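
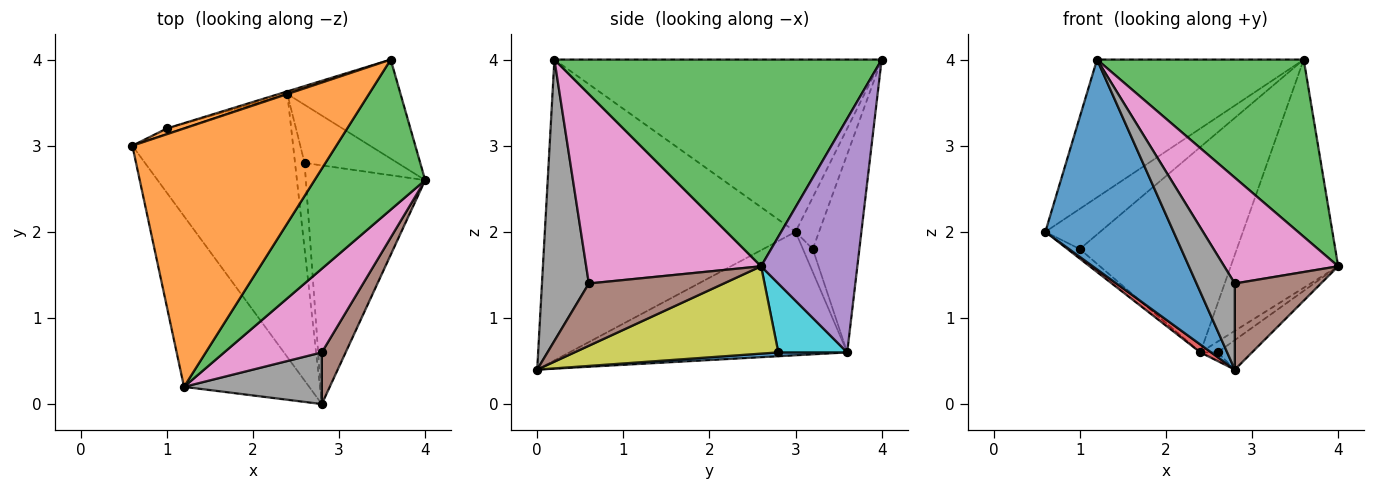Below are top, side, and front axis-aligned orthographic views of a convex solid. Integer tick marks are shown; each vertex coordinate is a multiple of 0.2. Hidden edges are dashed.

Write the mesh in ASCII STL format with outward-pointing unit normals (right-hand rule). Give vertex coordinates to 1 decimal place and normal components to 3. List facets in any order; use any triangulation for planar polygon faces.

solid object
 facet normal -0.835 -0.427 -0.347
  outer loop
   vertex 1.2 0.2 4.0
   vertex 0.6 3.0 2.0
   vertex 2.8 0.0 0.4
  endloop
 endfacet
 facet normal -0.597 0.377 0.708
  outer loop
   vertex 3.6 4.0 4.0
   vertex 0.6 3.0 2.0
   vertex 1.2 0.2 4.0
  endloop
 endfacet
 facet normal 0.770 -0.487 0.412
  outer loop
   vertex 3.6 4.0 4.0
   vertex 1.2 0.2 4.0
   vertex 4.0 2.6 1.6
  endloop
 endfacet
 facet normal -0.609 -0.024 -0.793
  outer loop
   vertex 2.4 3.6 0.6
   vertex 2.8 0.0 0.4
   vertex 0.6 3.0 2.0
  endloop
 endfacet
 facet normal 0.635 0.709 -0.308
  outer loop
   vertex 2.4 3.6 0.6
   vertex 3.6 4.0 4.0
   vertex 4.0 2.6 1.6
  endloop
 endfacet
 facet normal 0.802 -0.512 0.307
  outer loop
   vertex 2.8 0.6 1.4
   vertex 2.8 0.0 0.4
   vertex 4.0 2.6 1.6
  endloop
 endfacet
 facet normal 0.769 -0.501 0.396
  outer loop
   vertex 2.8 0.6 1.4
   vertex 4.0 2.6 1.6
   vertex 1.2 0.2 4.0
  endloop
 endfacet
 facet normal 0.724 -0.591 0.355
  outer loop
   vertex 2.8 0.6 1.4
   vertex 1.2 0.2 4.0
   vertex 2.8 0.0 0.4
  endloop
 endfacet
 facet normal 0.588 0.099 -0.803
  outer loop
   vertex 2.6 2.8 0.6
   vertex 4.0 2.6 1.6
   vertex 2.8 0.0 0.4
  endloop
 endfacet
 facet normal 0.589 0.147 -0.795
  outer loop
   vertex 2.6 2.8 0.6
   vertex 2.4 3.6 0.6
   vertex 4.0 2.6 1.6
  endloop
 endfacet
 facet normal 0.370 0.092 -0.925
  outer loop
   vertex 2.6 2.8 0.6
   vertex 2.8 0.0 0.4
   vertex 2.4 3.6 0.6
  endloop
 endfacet
 facet normal -0.391 0.911 0.130
  outer loop
   vertex 1.0 3.2 1.8
   vertex 0.6 3.0 2.0
   vertex 3.6 4.0 4.0
  endloop
 endfacet
 facet normal -0.566 0.707 -0.424
  outer loop
   vertex 1.0 3.2 1.8
   vertex 2.4 3.6 0.6
   vertex 0.6 3.0 2.0
  endloop
 endfacet
 facet normal -0.284 0.959 -0.012
  outer loop
   vertex 1.0 3.2 1.8
   vertex 3.6 4.0 4.0
   vertex 2.4 3.6 0.6
  endloop
 endfacet
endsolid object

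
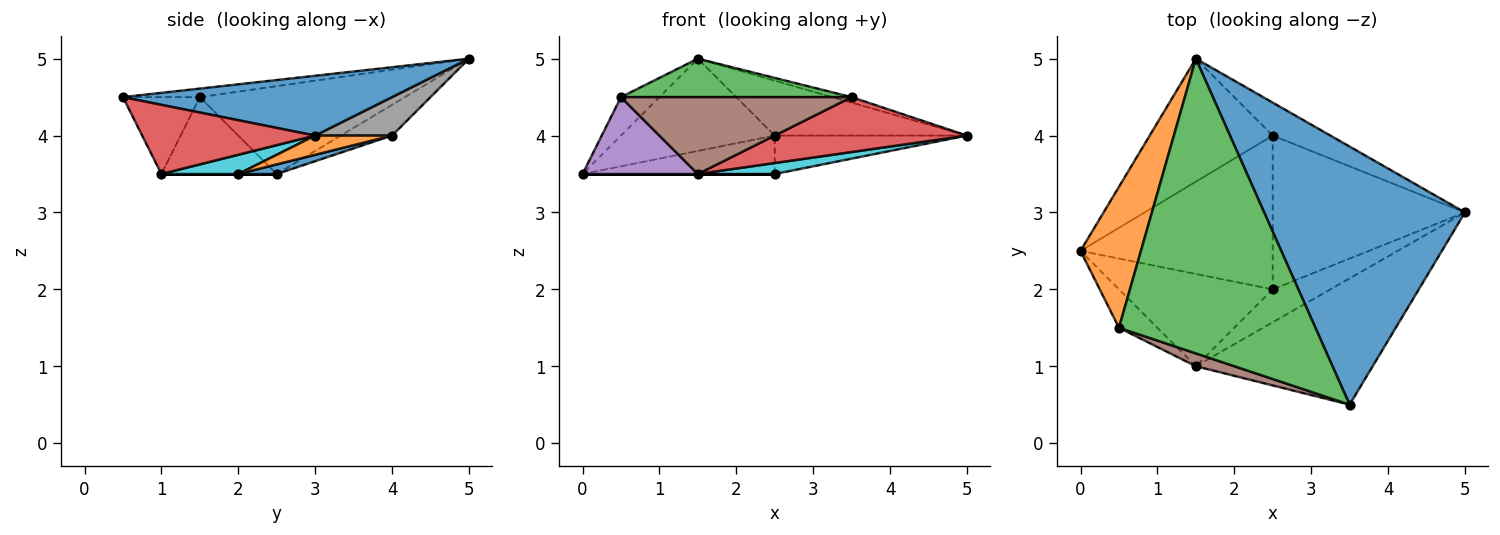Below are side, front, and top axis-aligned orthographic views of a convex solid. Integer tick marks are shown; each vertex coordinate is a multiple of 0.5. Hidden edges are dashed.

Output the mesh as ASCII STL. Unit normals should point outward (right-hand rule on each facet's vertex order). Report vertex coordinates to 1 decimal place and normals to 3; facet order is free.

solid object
 facet normal 0.285 0.020 0.958
  outer loop
   vertex 1.5 5.0 5.0
   vertex 3.5 0.5 4.5
   vertex 5.0 3.0 4.0
  endloop
 endfacet
 facet normal -0.814 0.153 0.560
  outer loop
   vertex 0.5 1.5 4.5
   vertex 1.5 5.0 5.0
   vertex 0.0 2.5 3.5
  endloop
 endfacet
 facet normal -0.043 -0.129 0.991
  outer loop
   vertex 0.5 1.5 4.5
   vertex 3.5 0.5 4.5
   vertex 1.5 5.0 5.0
  endloop
 endfacet
 facet normal 0.338 -0.375 -0.863
  outer loop
   vertex 1.5 1.0 3.5
   vertex 5.0 3.0 4.0
   vertex 3.5 0.5 4.5
  endloop
 endfacet
 facet normal -0.667 -0.667 -0.333
  outer loop
   vertex 1.5 1.0 3.5
   vertex 0.5 1.5 4.5
   vertex 0.0 2.5 3.5
  endloop
 endfacet
 facet normal -0.312 -0.937 0.156
  outer loop
   vertex 1.5 1.0 3.5
   vertex 3.5 0.5 4.5
   vertex 0.5 1.5 4.5
  endloop
 endfacet
 facet normal -0.196 0.588 -0.784
  outer loop
   vertex 2.5 4.0 4.0
   vertex 0.0 2.5 3.5
   vertex 1.5 5.0 5.0
  endloop
 endfacet
 facet normal 0.324 0.811 -0.487
  outer loop
   vertex 2.5 4.0 4.0
   vertex 1.5 5.0 5.0
   vertex 5.0 3.0 4.0
  endloop
 endfacet
 facet normal 0.000 0.000 -1.000
  outer loop
   vertex 2.5 2.0 3.5
   vertex 1.5 1.0 3.5
   vertex 0.0 2.5 3.5
  endloop
 endfacet
 facet normal 0.302 -0.302 -0.905
  outer loop
   vertex 2.5 2.0 3.5
   vertex 5.0 3.0 4.0
   vertex 1.5 1.0 3.5
  endloop
 endfacet
 facet normal 0.048 0.242 -0.969
  outer loop
   vertex 2.5 2.0 3.5
   vertex 0.0 2.5 3.5
   vertex 2.5 4.0 4.0
  endloop
 endfacet
 facet normal 0.097 0.241 -0.966
  outer loop
   vertex 2.5 2.0 3.5
   vertex 2.5 4.0 4.0
   vertex 5.0 3.0 4.0
  endloop
 endfacet
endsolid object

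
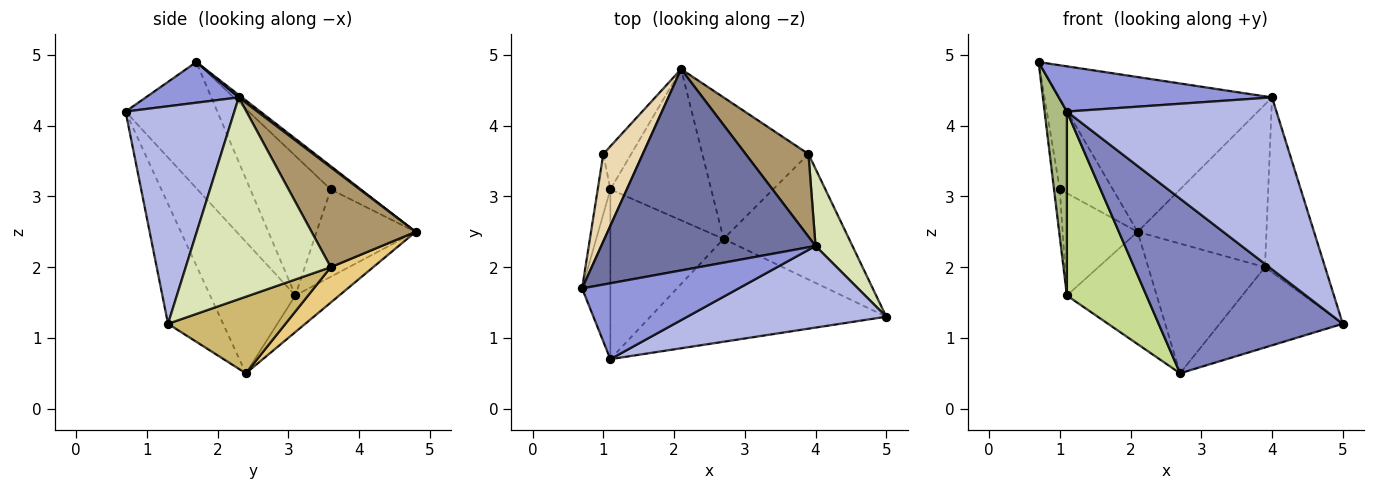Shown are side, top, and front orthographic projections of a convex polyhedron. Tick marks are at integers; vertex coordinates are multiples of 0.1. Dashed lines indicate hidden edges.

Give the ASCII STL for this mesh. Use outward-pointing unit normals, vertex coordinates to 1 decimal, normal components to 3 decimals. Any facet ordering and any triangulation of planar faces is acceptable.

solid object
 facet normal 0.009 0.610 0.793
  outer loop
   vertex 4.0 2.3 4.4
   vertex 2.1 4.8 2.5
   vertex 0.7 1.7 4.9
  endloop
 endfacet
 facet normal -0.250 -0.834 -0.491
  outer loop
   vertex 1.1 0.7 4.2
   vertex 2.7 2.4 0.5
   vertex 5.0 1.3 1.2
  endloop
 endfacet
 facet normal 0.218 -0.500 0.838
  outer loop
   vertex 1.1 0.7 4.2
   vertex 4.0 2.3 4.4
   vertex 0.7 1.7 4.9
  endloop
 endfacet
 facet normal 0.425 -0.818 0.388
  outer loop
   vertex 1.1 0.7 4.2
   vertex 5.0 1.3 1.2
   vertex 4.0 2.3 4.4
  endloop
 endfacet
 facet normal -0.279 0.572 -0.771
  outer loop
   vertex 1.1 3.1 1.6
   vertex 2.1 4.8 2.5
   vertex 2.7 2.4 0.5
  endloop
 endfacet
 facet normal -0.949 -0.231 -0.213
  outer loop
   vertex 1.1 3.1 1.6
   vertex 1.1 0.7 4.2
   vertex 0.7 1.7 4.9
  endloop
 endfacet
 facet normal -0.619 -0.577 -0.533
  outer loop
   vertex 1.1 3.1 1.6
   vertex 2.7 2.4 0.5
   vertex 1.1 0.7 4.2
  endloop
 endfacet
 facet normal 0.911 0.378 0.167
  outer loop
   vertex 3.9 3.6 2.0
   vertex 4.0 2.3 4.4
   vertex 5.0 1.3 1.2
  endloop
 endfacet
 facet normal 0.584 0.723 0.368
  outer loop
   vertex 3.9 3.6 2.0
   vertex 2.1 4.8 2.5
   vertex 4.0 2.3 4.4
  endloop
 endfacet
 facet normal 0.457 0.479 -0.749
  outer loop
   vertex 3.9 3.6 2.0
   vertex 5.0 1.3 1.2
   vertex 2.7 2.4 0.5
  endloop
 endfacet
 facet normal 0.239 0.656 -0.716
  outer loop
   vertex 3.9 3.6 2.0
   vertex 2.7 2.4 0.5
   vertex 2.1 4.8 2.5
  endloop
 endfacet
 facet normal -0.378 0.667 0.641
  outer loop
   vertex 1.0 3.6 3.1
   vertex 0.7 1.7 4.9
   vertex 2.1 4.8 2.5
  endloop
 endfacet
 facet normal -0.993 0.072 -0.090
  outer loop
   vertex 1.0 3.6 3.1
   vertex 1.1 3.1 1.6
   vertex 0.7 1.7 4.9
  endloop
 endfacet
 facet normal -0.773 0.585 -0.247
  outer loop
   vertex 1.0 3.6 3.1
   vertex 2.1 4.8 2.5
   vertex 1.1 3.1 1.6
  endloop
 endfacet
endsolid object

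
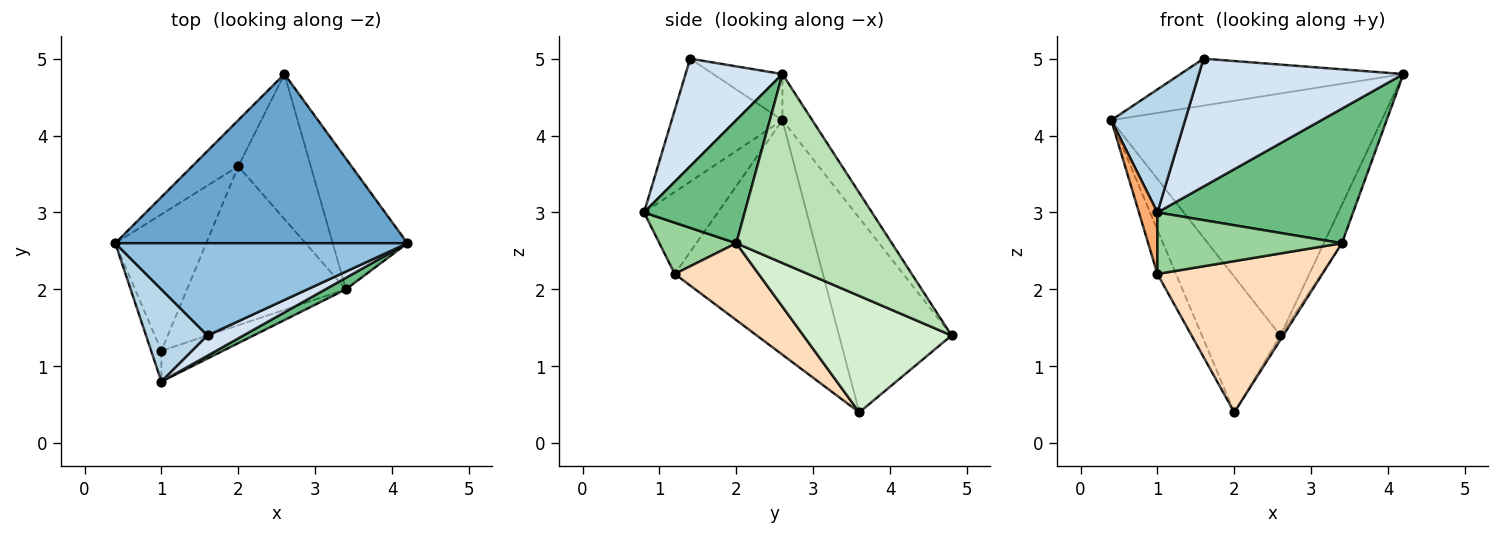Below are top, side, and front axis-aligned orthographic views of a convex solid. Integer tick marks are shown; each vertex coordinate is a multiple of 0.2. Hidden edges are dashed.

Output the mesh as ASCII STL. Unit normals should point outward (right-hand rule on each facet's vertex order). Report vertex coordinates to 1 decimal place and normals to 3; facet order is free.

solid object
 facet normal -0.090 0.816 0.571
  outer loop
   vertex 2.6 4.8 1.4
   vertex 0.4 2.6 4.2
   vertex 4.2 2.6 4.8
  endloop
 endfacet
 facet normal -0.139 0.449 0.883
  outer loop
   vertex 1.6 1.4 5.0
   vertex 4.2 2.6 4.8
   vertex 0.4 2.6 4.2
  endloop
 endfacet
 facet normal -0.768 -0.512 0.384
  outer loop
   vertex 1.6 1.4 5.0
   vertex 0.4 2.6 4.2
   vertex 1.0 0.8 3.0
  endloop
 endfacet
 facet normal 0.424 -0.895 0.141
  outer loop
   vertex 1.6 1.4 5.0
   vertex 1.0 0.8 3.0
   vertex 4.2 2.6 4.8
  endloop
 endfacet
 facet normal -0.805 0.562 -0.191
  outer loop
   vertex 2.0 3.6 0.4
   vertex 0.4 2.6 4.2
   vertex 2.6 4.8 1.4
  endloop
 endfacet
 facet normal -0.963 -0.241 -0.120
  outer loop
   vertex 1.0 1.2 2.2
   vertex 1.0 0.8 3.0
   vertex 0.4 2.6 4.2
  endloop
 endfacet
 facet normal -0.926 0.116 -0.359
  outer loop
   vertex 1.0 1.2 2.2
   vertex 0.4 2.6 4.2
   vertex 2.0 3.6 0.4
  endloop
 endfacet
 facet normal 0.331 -0.651 -0.684
  outer loop
   vertex 3.4 2.0 2.6
   vertex 1.0 1.2 2.2
   vertex 2.0 3.6 0.4
  endloop
 endfacet
 facet normal 0.456 -0.887 0.076
  outer loop
   vertex 3.4 2.0 2.6
   vertex 4.2 2.6 4.8
   vertex 1.0 0.8 3.0
  endloop
 endfacet
 facet normal 0.349 -0.838 -0.419
  outer loop
   vertex 3.4 2.0 2.6
   vertex 1.0 0.8 3.0
   vertex 1.0 1.2 2.2
  endloop
 endfacet
 facet normal 0.925 0.108 -0.366
  outer loop
   vertex 3.4 2.0 2.6
   vertex 2.6 4.8 1.4
   vertex 4.2 2.6 4.8
  endloop
 endfacet
 facet normal 0.849 0.016 -0.528
  outer loop
   vertex 3.4 2.0 2.6
   vertex 2.0 3.6 0.4
   vertex 2.6 4.8 1.4
  endloop
 endfacet
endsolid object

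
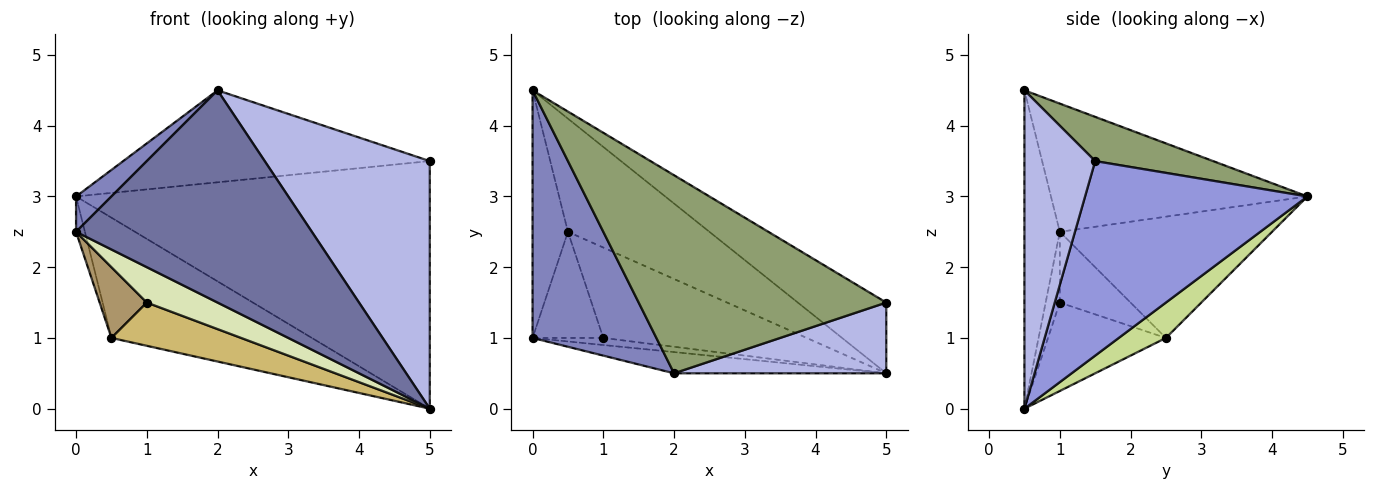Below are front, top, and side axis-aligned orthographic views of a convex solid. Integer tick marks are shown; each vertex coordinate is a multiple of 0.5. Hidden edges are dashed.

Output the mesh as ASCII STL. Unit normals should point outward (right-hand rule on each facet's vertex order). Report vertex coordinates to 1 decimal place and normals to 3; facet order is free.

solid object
 facet normal -0.148 -0.984 -0.098
  outer loop
   vertex 2.0 0.5 4.5
   vertex 0.0 1.0 2.5
   vertex 5.0 0.5 0.0
  endloop
 endfacet
 facet normal -0.716 -0.099 0.691
  outer loop
   vertex 2.0 0.5 4.5
   vertex 0.0 4.5 3.0
   vertex 0.0 1.0 2.5
  endloop
 endfacet
 facet normal 0.517 0.823 -0.235
  outer loop
   vertex 5.0 1.5 3.5
   vertex 5.0 0.5 0.0
   vertex 0.0 4.5 3.0
  endloop
 endfacet
 facet normal 0.381 -0.889 0.254
  outer loop
   vertex 5.0 1.5 3.5
   vertex 2.0 0.5 4.5
   vertex 5.0 0.5 0.0
  endloop
 endfacet
 facet normal 0.160 0.416 0.895
  outer loop
   vertex 5.0 1.5 3.5
   vertex 0.0 4.5 3.0
   vertex 2.0 0.5 4.5
  endloop
 endfacet
 facet normal -0.959 0.040 -0.280
  outer loop
   vertex 0.5 2.5 1.0
   vertex 0.0 1.0 2.5
   vertex 0.0 4.5 3.0
  endloop
 endfacet
 facet normal 0.169 0.718 -0.676
  outer loop
   vertex 0.5 2.5 1.0
   vertex 0.0 4.5 3.0
   vertex 5.0 0.5 0.0
  endloop
 endfacet
 facet normal -0.192 -0.962 -0.192
  outer loop
   vertex 1.0 1.0 1.5
   vertex 5.0 0.5 0.0
   vertex 0.0 1.0 2.5
  endloop
 endfacet
 facet normal -0.640 -0.426 -0.640
  outer loop
   vertex 1.0 1.0 1.5
   vertex 0.0 1.0 2.5
   vertex 0.5 2.5 1.0
  endloop
 endfacet
 facet normal -0.365 -0.402 -0.840
  outer loop
   vertex 1.0 1.0 1.5
   vertex 0.5 2.5 1.0
   vertex 5.0 0.5 0.0
  endloop
 endfacet
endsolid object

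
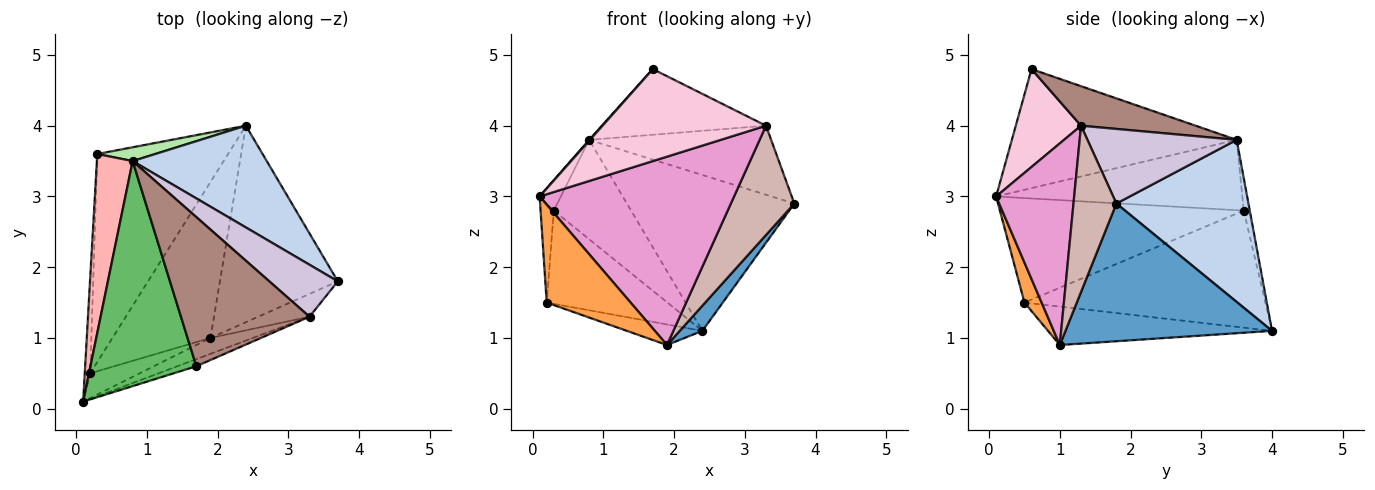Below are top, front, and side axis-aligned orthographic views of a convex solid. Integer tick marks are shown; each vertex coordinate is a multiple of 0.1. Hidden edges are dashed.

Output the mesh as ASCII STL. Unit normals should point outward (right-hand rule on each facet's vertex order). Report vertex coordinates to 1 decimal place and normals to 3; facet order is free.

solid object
 facet normal 0.757 -0.083 -0.648
  outer loop
   vertex 1.9 1.0 0.9
   vertex 2.4 4.0 1.1
   vertex 3.7 1.8 2.9
  endloop
 endfacet
 facet normal 0.551 0.699 0.456
  outer loop
   vertex 0.8 3.5 3.8
   vertex 3.7 1.8 2.9
   vertex 2.4 4.0 1.1
  endloop
 endfacet
 facet normal 0.195 -0.951 -0.241
  outer loop
   vertex 0.2 0.5 1.5
   vertex 1.9 1.0 0.9
   vertex 0.1 0.1 3.0
  endloop
 endfacet
 facet normal -0.362 0.122 -0.924
  outer loop
   vertex 0.2 0.5 1.5
   vertex 2.4 4.0 1.1
   vertex 1.9 1.0 0.9
  endloop
 endfacet
 facet normal -0.747 -0.003 0.665
  outer loop
   vertex 1.7 0.6 4.8
   vertex 0.8 3.5 3.8
   vertex 0.1 0.1 3.0
  endloop
 endfacet
 facet normal -0.077 0.988 0.137
  outer loop
   vertex 0.3 3.6 2.8
   vertex 0.8 3.5 3.8
   vertex 2.4 4.0 1.1
  endloop
 endfacet
 facet normal -0.633 0.317 -0.707
  outer loop
   vertex 0.3 3.6 2.8
   vertex 2.4 4.0 1.1
   vertex 0.2 0.5 1.5
  endloop
 endfacet
 facet normal -0.889 0.077 0.452
  outer loop
   vertex 0.3 3.6 2.8
   vertex 0.1 0.1 3.0
   vertex 0.8 3.5 3.8
  endloop
 endfacet
 facet normal -0.997 0.054 -0.052
  outer loop
   vertex 0.3 3.6 2.8
   vertex 0.2 0.5 1.5
   vertex 0.1 0.1 3.0
  endloop
 endfacet
 facet normal 0.548 0.668 0.503
  outer loop
   vertex 3.3 1.3 4.0
   vertex 3.7 1.8 2.9
   vertex 0.8 3.5 3.8
  endloop
 endfacet
 facet normal 0.271 0.388 0.881
  outer loop
   vertex 3.3 1.3 4.0
   vertex 0.8 3.5 3.8
   vertex 1.7 0.6 4.8
  endloop
 endfacet
 facet normal 0.552 -0.816 -0.170
  outer loop
   vertex 3.3 1.3 4.0
   vertex 1.9 1.0 0.9
   vertex 3.7 1.8 2.9
  endloop
 endfacet
 facet normal 0.371 -0.925 -0.078
  outer loop
   vertex 3.3 1.3 4.0
   vertex 0.1 0.1 3.0
   vertex 1.9 1.0 0.9
  endloop
 endfacet
 facet normal 0.370 -0.926 -0.071
  outer loop
   vertex 3.3 1.3 4.0
   vertex 1.7 0.6 4.8
   vertex 0.1 0.1 3.0
  endloop
 endfacet
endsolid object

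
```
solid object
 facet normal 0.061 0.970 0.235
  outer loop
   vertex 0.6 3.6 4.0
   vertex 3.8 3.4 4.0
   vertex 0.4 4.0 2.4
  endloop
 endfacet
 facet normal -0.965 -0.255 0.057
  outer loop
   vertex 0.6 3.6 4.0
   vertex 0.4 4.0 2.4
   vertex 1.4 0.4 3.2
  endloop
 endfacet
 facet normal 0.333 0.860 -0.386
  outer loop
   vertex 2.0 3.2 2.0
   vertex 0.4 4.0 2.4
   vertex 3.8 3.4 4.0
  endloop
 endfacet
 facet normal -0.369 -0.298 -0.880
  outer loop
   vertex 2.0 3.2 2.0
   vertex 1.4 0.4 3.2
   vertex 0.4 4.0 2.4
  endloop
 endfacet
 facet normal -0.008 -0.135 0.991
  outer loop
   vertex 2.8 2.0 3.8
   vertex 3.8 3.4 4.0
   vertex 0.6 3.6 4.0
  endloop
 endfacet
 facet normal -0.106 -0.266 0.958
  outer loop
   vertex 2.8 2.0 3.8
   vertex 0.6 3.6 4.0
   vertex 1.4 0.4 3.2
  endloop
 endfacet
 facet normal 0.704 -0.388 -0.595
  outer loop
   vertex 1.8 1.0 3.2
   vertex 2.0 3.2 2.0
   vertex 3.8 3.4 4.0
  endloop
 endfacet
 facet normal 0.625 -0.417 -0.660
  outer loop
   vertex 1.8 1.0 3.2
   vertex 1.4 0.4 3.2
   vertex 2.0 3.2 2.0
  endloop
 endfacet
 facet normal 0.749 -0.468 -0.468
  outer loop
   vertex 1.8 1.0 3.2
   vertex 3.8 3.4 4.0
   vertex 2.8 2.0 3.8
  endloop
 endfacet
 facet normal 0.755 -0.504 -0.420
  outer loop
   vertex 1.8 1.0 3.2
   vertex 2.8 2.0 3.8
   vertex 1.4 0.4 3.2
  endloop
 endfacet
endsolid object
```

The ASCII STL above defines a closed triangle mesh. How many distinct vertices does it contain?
7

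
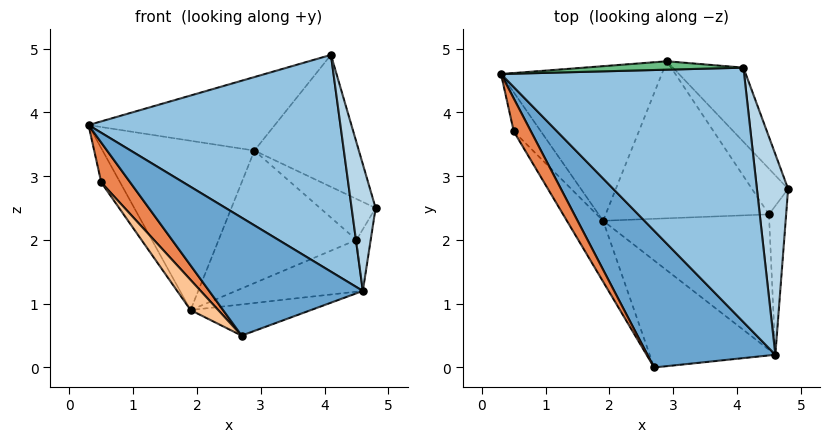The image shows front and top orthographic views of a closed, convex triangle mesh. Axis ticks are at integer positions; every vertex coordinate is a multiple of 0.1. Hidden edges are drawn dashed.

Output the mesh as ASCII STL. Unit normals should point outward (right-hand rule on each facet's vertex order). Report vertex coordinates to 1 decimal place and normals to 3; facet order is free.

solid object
 facet normal -0.206 -0.639 0.741
  outer loop
   vertex 4.6 0.2 1.2
   vertex 0.3 4.6 3.8
   vertex 2.7 0.0 0.5
  endloop
 endfacet
 facet normal -0.199 -0.635 0.746
  outer loop
   vertex 4.6 0.2 1.2
   vertex 4.1 4.7 4.9
   vertex 0.3 4.6 3.8
  endloop
 endfacet
 facet normal 0.823 -0.303 0.480
  outer loop
   vertex 4.6 0.2 1.2
   vertex 4.8 2.8 2.5
   vertex 4.1 4.7 4.9
  endloop
 endfacet
 facet normal 0.308 0.266 -0.913
  outer loop
   vertex 4.6 0.2 1.2
   vertex 2.7 0.0 0.5
   vertex 1.9 2.3 0.9
  endloop
 endfacet
 facet normal -0.515 -0.661 0.546
  outer loop
   vertex 0.5 3.7 2.9
   vertex 2.7 0.0 0.5
   vertex 0.3 4.6 3.8
  endloop
 endfacet
 facet normal -0.383 0.609 -0.694
  outer loop
   vertex 0.5 3.7 2.9
   vertex 0.3 4.6 3.8
   vertex 1.9 2.3 0.9
  endloop
 endfacet
 facet normal -0.865 -0.223 -0.450
  outer loop
   vertex 0.5 3.7 2.9
   vertex 1.9 2.3 0.9
   vertex 2.7 0.0 0.5
  endloop
 endfacet
 facet normal 0.565 0.719 -0.404
  outer loop
   vertex 2.9 4.8 3.4
   vertex 4.1 4.7 4.9
   vertex 4.8 2.8 2.5
  endloop
 endfacet
 facet normal -0.059 0.992 0.113
  outer loop
   vertex 2.9 4.8 3.4
   vertex 0.3 4.6 3.8
   vertex 4.1 4.7 4.9
  endloop
 endfacet
 facet normal -0.159 0.729 -0.666
  outer loop
   vertex 2.9 4.8 3.4
   vertex 1.9 2.3 0.9
   vertex 0.3 4.6 3.8
  endloop
 endfacet
 facet normal 0.717 0.267 -0.644
  outer loop
   vertex 4.5 2.4 2.0
   vertex 4.8 2.8 2.5
   vertex 4.6 0.2 1.2
  endloop
 endfacet
 facet normal 0.356 0.334 -0.873
  outer loop
   vertex 4.5 2.4 2.0
   vertex 4.6 0.2 1.2
   vertex 1.9 2.3 0.9
  endloop
 endfacet
 facet normal 0.331 0.630 -0.703
  outer loop
   vertex 4.5 2.4 2.0
   vertex 2.9 4.8 3.4
   vertex 4.8 2.8 2.5
  endloop
 endfacet
 facet normal 0.286 0.618 -0.732
  outer loop
   vertex 4.5 2.4 2.0
   vertex 1.9 2.3 0.9
   vertex 2.9 4.8 3.4
  endloop
 endfacet
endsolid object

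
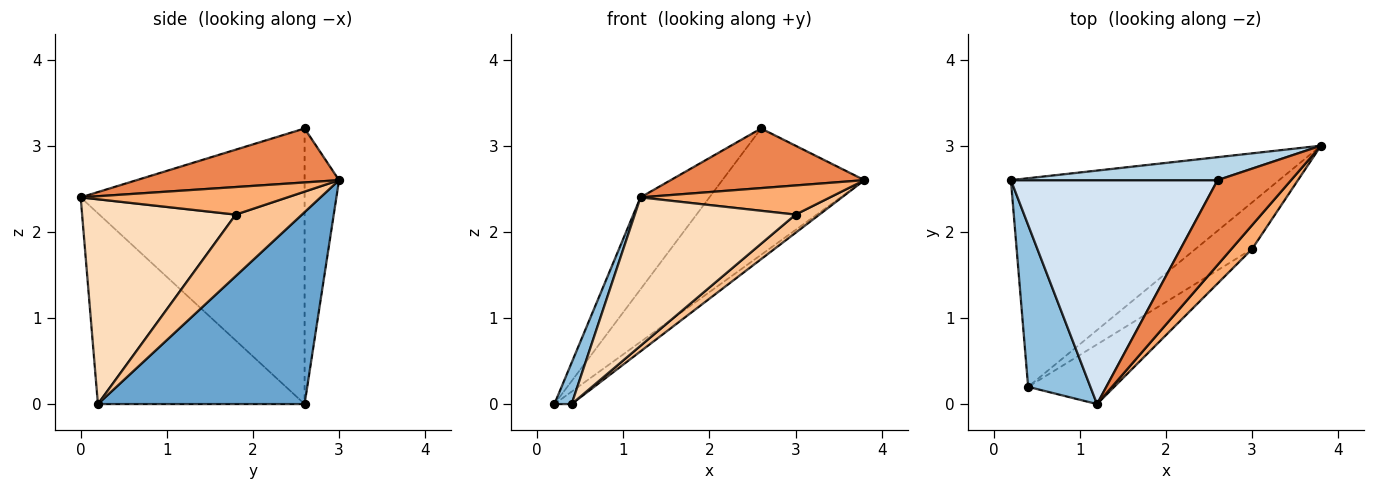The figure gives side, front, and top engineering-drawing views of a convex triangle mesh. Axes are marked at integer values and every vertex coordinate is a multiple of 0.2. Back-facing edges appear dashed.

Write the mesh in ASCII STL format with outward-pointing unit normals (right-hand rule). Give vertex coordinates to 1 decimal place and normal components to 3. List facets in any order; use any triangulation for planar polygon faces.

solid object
 facet normal 0.581 0.048 -0.812
  outer loop
   vertex 0.4 0.2 0.0
   vertex 0.2 2.6 0.0
   vertex 3.8 3.0 2.6
  endloop
 endfacet
 facet normal -0.948 -0.079 0.309
  outer loop
   vertex 0.4 0.2 0.0
   vertex 1.2 0.0 2.4
   vertex 0.2 2.6 0.0
  endloop
 endfacet
 facet normal -0.232 0.957 0.174
  outer loop
   vertex 2.6 2.6 3.2
   vertex 3.8 3.0 2.6
   vertex 0.2 2.6 0.0
  endloop
 endfacet
 facet normal -0.777 0.239 0.583
  outer loop
   vertex 2.6 2.6 3.2
   vertex 0.2 2.6 0.0
   vertex 1.2 0.0 2.4
  endloop
 endfacet
 facet normal 0.515 -0.493 0.701
  outer loop
   vertex 2.6 2.6 3.2
   vertex 1.2 0.0 2.4
   vertex 3.8 3.0 2.6
  endloop
 endfacet
 facet normal 0.645 -0.591 0.484
  outer loop
   vertex 3.0 1.8 2.2
   vertex 3.8 3.0 2.6
   vertex 1.2 0.0 2.4
  endloop
 endfacet
 facet normal 0.711 -0.256 -0.654
  outer loop
   vertex 3.0 1.8 2.2
   vertex 0.4 0.2 0.0
   vertex 3.8 3.0 2.6
  endloop
 endfacet
 facet normal 0.663 -0.694 -0.279
  outer loop
   vertex 3.0 1.8 2.2
   vertex 1.2 0.0 2.4
   vertex 0.4 0.2 0.0
  endloop
 endfacet
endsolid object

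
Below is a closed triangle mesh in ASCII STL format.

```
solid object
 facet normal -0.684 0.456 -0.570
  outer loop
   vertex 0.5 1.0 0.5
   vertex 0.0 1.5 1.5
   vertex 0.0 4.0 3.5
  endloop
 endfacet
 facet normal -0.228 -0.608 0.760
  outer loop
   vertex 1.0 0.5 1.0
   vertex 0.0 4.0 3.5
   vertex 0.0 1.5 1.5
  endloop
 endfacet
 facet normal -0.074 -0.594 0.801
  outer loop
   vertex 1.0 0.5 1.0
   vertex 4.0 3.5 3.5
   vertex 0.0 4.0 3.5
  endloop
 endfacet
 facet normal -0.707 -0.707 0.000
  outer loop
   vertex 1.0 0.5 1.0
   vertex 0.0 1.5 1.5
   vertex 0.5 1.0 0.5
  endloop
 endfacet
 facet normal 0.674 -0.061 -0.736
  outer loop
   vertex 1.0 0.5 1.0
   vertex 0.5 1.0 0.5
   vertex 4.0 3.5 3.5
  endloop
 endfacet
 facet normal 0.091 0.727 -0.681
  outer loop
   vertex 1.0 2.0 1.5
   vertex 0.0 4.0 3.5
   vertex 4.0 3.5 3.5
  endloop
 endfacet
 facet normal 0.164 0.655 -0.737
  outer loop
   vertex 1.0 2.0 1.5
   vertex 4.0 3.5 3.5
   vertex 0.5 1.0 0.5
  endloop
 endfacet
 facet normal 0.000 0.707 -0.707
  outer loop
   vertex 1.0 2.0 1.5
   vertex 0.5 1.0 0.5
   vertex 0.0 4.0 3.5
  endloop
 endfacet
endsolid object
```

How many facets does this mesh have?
8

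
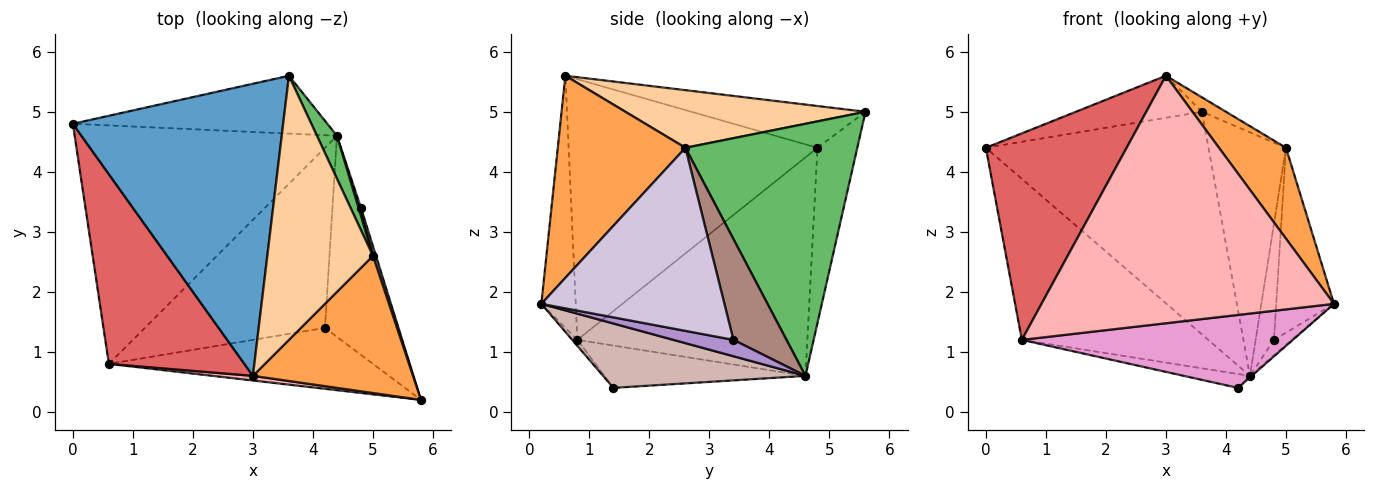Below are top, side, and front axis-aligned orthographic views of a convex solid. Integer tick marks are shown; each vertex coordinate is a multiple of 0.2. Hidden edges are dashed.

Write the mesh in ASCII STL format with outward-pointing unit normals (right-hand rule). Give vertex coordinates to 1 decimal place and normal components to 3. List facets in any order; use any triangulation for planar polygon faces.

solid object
 facet normal -0.193 0.140 0.971
  outer loop
   vertex 3.0 0.6 5.6
   vertex 3.6 5.6 5.0
   vertex 0.0 4.8 4.4
  endloop
 endfacet
 facet normal -0.171 0.954 -0.248
  outer loop
   vertex 4.4 4.6 0.6
   vertex 0.0 4.8 4.4
   vertex 3.6 5.6 5.0
  endloop
 endfacet
 facet normal 0.725 -0.380 0.574
  outer loop
   vertex 5.0 2.6 4.4
   vertex 3.0 0.6 5.6
   vertex 5.8 0.2 1.8
  endloop
 endfacet
 facet normal 0.478 0.048 0.877
  outer loop
   vertex 5.0 2.6 4.4
   vertex 3.6 5.6 5.0
   vertex 3.0 0.6 5.6
  endloop
 endfacet
 facet normal 0.909 0.410 0.072
  outer loop
   vertex 5.0 2.6 4.4
   vertex 4.4 4.6 0.6
   vertex 3.6 5.6 5.0
  endloop
 endfacet
 facet normal -0.568 0.460 -0.682
  outer loop
   vertex 0.6 0.8 1.2
   vertex 0.0 4.8 4.4
   vertex 4.4 4.6 0.6
  endloop
 endfacet
 facet normal -0.793 -0.449 0.412
  outer loop
   vertex 0.6 0.8 1.2
   vertex 3.0 0.6 5.6
   vertex 0.0 4.8 4.4
  endloop
 endfacet
 facet normal -0.117 -0.993 0.019
  outer loop
   vertex 0.6 0.8 1.2
   vertex 5.8 0.2 1.8
   vertex 3.0 0.6 5.6
  endloop
 endfacet
 facet normal 0.956 0.287 -0.064
  outer loop
   vertex 4.8 3.4 1.2
   vertex 5.8 0.2 1.8
   vertex 4.4 4.6 0.6
  endloop
 endfacet
 facet normal 0.954 0.301 0.016
  outer loop
   vertex 4.8 3.4 1.2
   vertex 5.0 2.6 4.4
   vertex 5.8 0.2 1.8
  endloop
 endfacet
 facet normal 0.945 0.326 0.023
  outer loop
   vertex 4.8 3.4 1.2
   vertex 4.4 4.6 0.6
   vertex 5.0 2.6 4.4
  endloop
 endfacet
 facet normal 0.661 0.006 -0.750
  outer loop
   vertex 4.2 1.4 0.4
   vertex 4.4 4.6 0.6
   vertex 5.8 0.2 1.8
  endloop
 endfacet
 facet normal -0.015 -0.767 -0.641
  outer loop
   vertex 4.2 1.4 0.4
   vertex 5.8 0.2 1.8
   vertex 0.6 0.8 1.2
  endloop
 endfacet
 facet normal -0.228 0.075 -0.971
  outer loop
   vertex 4.2 1.4 0.4
   vertex 0.6 0.8 1.2
   vertex 4.4 4.6 0.6
  endloop
 endfacet
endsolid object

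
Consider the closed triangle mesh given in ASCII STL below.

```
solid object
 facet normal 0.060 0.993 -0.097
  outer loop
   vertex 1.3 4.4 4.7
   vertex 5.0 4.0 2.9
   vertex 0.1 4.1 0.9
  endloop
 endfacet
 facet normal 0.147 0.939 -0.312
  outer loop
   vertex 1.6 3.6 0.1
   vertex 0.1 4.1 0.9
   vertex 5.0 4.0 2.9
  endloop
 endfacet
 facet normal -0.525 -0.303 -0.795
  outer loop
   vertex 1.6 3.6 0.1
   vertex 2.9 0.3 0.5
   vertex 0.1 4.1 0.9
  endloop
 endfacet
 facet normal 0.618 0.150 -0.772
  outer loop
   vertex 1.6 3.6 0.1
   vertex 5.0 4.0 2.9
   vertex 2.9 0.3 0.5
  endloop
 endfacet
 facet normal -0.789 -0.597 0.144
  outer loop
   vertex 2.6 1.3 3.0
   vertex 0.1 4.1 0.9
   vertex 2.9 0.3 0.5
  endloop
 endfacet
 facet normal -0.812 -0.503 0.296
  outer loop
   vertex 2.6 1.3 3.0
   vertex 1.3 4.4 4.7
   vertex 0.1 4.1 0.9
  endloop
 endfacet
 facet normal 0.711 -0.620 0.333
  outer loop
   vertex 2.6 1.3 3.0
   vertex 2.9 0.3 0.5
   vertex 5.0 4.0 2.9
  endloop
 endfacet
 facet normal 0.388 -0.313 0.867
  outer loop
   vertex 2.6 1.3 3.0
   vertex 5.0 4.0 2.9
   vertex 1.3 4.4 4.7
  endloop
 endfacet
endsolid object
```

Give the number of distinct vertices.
6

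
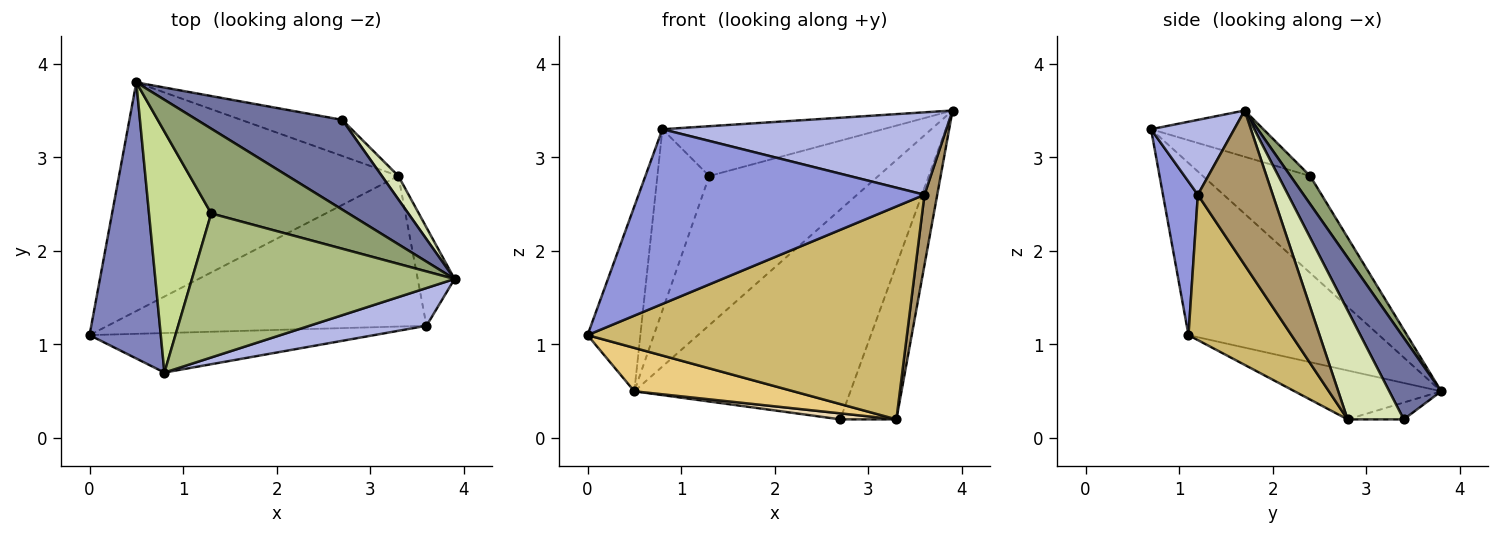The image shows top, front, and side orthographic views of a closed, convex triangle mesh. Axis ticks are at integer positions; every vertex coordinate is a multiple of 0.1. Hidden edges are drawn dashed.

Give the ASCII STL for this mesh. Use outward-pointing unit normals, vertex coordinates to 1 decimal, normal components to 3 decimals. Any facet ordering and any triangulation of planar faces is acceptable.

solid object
 facet normal 0.216 0.898 0.384
  outer loop
   vertex 2.7 3.4 0.2
   vertex 0.5 3.8 0.5
   vertex 3.9 1.7 3.5
  endloop
 endfacet
 facet normal -0.895 0.248 0.371
  outer loop
   vertex 0.8 0.7 3.3
   vertex 0.5 3.8 0.5
   vertex 0.0 1.1 1.1
  endloop
 endfacet
 facet normal 0.118 -0.969 -0.219
  outer loop
   vertex 3.6 1.2 2.6
   vertex 0.8 0.7 3.3
   vertex 0.0 1.1 1.1
  endloop
 endfacet
 facet normal 0.257 -0.879 0.402
  outer loop
   vertex 3.6 1.2 2.6
   vertex 3.9 1.7 3.5
   vertex 0.8 0.7 3.3
  endloop
 endfacet
 facet normal 0.101 0.865 0.492
  outer loop
   vertex 1.3 2.4 2.8
   vertex 3.9 1.7 3.5
   vertex 0.5 3.8 0.5
  endloop
 endfacet
 facet normal -0.164 0.322 0.932
  outer loop
   vertex 1.3 2.4 2.8
   vertex 0.8 0.7 3.3
   vertex 3.9 1.7 3.5
  endloop
 endfacet
 facet normal -0.780 0.376 0.500
  outer loop
   vertex 1.3 2.4 2.8
   vertex 0.5 3.8 0.5
   vertex 0.8 0.7 3.3
  endloop
 endfacet
 facet normal 0.703 0.703 0.107
  outer loop
   vertex 3.3 2.8 0.2
   vertex 2.7 3.4 0.2
   vertex 3.9 1.7 3.5
  endloop
 endfacet
 facet normal 0.960 -0.164 -0.229
  outer loop
   vertex 3.3 2.8 0.2
   vertex 3.9 1.7 3.5
   vertex 3.6 1.2 2.6
  endloop
 endfacet
 facet normal 0.255 -0.790 -0.558
  outer loop
   vertex 3.3 2.8 0.2
   vertex 3.6 1.2 2.6
   vertex 0.0 1.1 1.1
  endloop
 endfacet
 facet normal -0.169 -0.184 -0.968
  outer loop
   vertex 3.3 2.8 0.2
   vertex 0.0 1.1 1.1
   vertex 0.5 3.8 0.5
  endloop
 endfacet
 facet normal -0.162 -0.162 -0.973
  outer loop
   vertex 3.3 2.8 0.2
   vertex 0.5 3.8 0.5
   vertex 2.7 3.4 0.2
  endloop
 endfacet
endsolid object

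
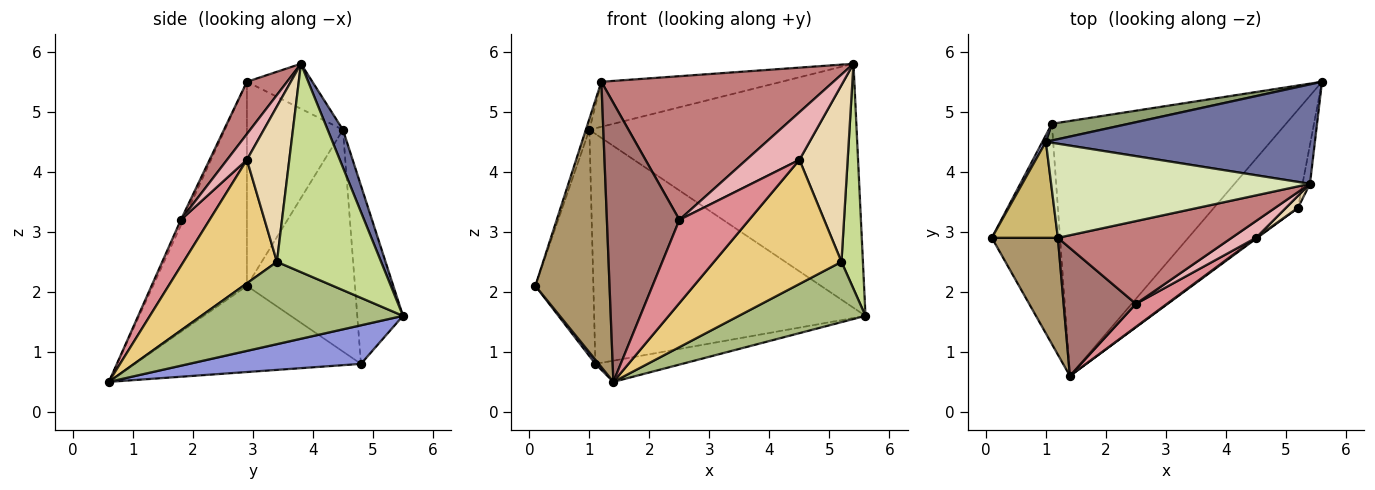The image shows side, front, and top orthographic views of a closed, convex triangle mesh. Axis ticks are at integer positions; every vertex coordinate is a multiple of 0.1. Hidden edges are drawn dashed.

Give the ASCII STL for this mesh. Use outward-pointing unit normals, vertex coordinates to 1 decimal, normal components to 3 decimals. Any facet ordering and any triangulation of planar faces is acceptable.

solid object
 facet normal 0.053 0.925 0.377
  outer loop
   vertex 1.0 4.5 4.7
   vertex 5.4 3.8 5.8
   vertex 5.6 5.5 1.6
  endloop
 endfacet
 facet normal -0.784 -0.012 -0.620
  outer loop
   vertex 1.1 4.8 0.8
   vertex 1.4 0.6 0.5
   vertex 0.1 2.9 2.1
  endloop
 endfacet
 facet normal 0.162 0.082 -0.983
  outer loop
   vertex 1.1 4.8 0.8
   vertex 5.6 5.5 1.6
   vertex 1.4 0.6 0.5
  endloop
 endfacet
 facet normal -0.881 0.473 0.014
  outer loop
   vertex 1.1 4.8 0.8
   vertex 0.1 2.9 2.1
   vertex 1.0 4.5 4.7
  endloop
 endfacet
 facet normal -0.166 0.984 0.071
  outer loop
   vertex 1.1 4.8 0.8
   vertex 1.0 4.5 4.7
   vertex 5.6 5.5 1.6
  endloop
 endfacet
 facet normal 0.641 -0.402 -0.654
  outer loop
   vertex 5.2 3.4 2.5
   vertex 1.4 0.6 0.5
   vertex 5.6 5.5 1.6
  endloop
 endfacet
 facet normal 0.979 -0.201 -0.035
  outer loop
   vertex 5.2 3.4 2.5
   vertex 5.6 5.5 1.6
   vertex 5.4 3.8 5.8
  endloop
 endfacet
 facet normal -0.155 0.426 0.891
  outer loop
   vertex 1.2 2.9 5.5
   vertex 5.4 3.8 5.8
   vertex 1.0 4.5 4.7
  endloop
 endfacet
 facet normal -0.760 -0.601 0.246
  outer loop
   vertex 1.2 2.9 5.5
   vertex 0.1 2.9 2.1
   vertex 1.4 0.6 0.5
  endloop
 endfacet
 facet normal -0.951 0.035 0.308
  outer loop
   vertex 1.2 2.9 5.5
   vertex 1.0 4.5 4.7
   vertex 0.1 2.9 2.1
  endloop
 endfacet
 facet normal 0.591 -0.807 0.006
  outer loop
   vertex 4.5 2.9 4.2
   vertex 1.4 0.6 0.5
   vertex 5.2 3.4 2.5
  endloop
 endfacet
 facet normal 0.659 -0.750 0.051
  outer loop
   vertex 4.5 2.9 4.2
   vertex 5.2 3.4 2.5
   vertex 5.4 3.8 5.8
  endloop
 endfacet
 facet normal -0.032 -0.909 0.417
  outer loop
   vertex 2.5 1.8 3.2
   vertex 1.2 2.9 5.5
   vertex 1.4 0.6 0.5
  endloop
 endfacet
 facet normal 0.148 -0.857 0.494
  outer loop
   vertex 2.5 1.8 3.2
   vertex 5.4 3.8 5.8
   vertex 1.2 2.9 5.5
  endloop
 endfacet
 facet normal 0.369 -0.896 0.248
  outer loop
   vertex 2.5 1.8 3.2
   vertex 1.4 0.6 0.5
   vertex 4.5 2.9 4.2
  endloop
 endfacet
 facet normal 0.333 -0.890 0.313
  outer loop
   vertex 2.5 1.8 3.2
   vertex 4.5 2.9 4.2
   vertex 5.4 3.8 5.8
  endloop
 endfacet
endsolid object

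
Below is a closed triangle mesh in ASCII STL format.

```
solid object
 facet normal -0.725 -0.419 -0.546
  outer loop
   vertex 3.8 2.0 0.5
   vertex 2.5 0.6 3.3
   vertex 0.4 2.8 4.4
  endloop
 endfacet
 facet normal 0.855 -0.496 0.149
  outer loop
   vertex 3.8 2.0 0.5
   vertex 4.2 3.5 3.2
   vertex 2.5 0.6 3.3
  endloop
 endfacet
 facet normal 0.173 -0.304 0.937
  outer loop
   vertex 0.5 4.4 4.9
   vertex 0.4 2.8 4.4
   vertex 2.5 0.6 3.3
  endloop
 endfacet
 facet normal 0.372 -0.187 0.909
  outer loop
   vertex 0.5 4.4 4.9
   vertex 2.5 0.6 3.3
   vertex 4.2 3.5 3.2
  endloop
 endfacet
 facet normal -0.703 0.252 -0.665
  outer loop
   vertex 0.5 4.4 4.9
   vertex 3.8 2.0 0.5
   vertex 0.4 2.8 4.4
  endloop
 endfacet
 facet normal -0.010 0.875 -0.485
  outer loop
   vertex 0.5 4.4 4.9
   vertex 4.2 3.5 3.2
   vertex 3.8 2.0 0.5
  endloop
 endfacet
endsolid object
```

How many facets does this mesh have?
6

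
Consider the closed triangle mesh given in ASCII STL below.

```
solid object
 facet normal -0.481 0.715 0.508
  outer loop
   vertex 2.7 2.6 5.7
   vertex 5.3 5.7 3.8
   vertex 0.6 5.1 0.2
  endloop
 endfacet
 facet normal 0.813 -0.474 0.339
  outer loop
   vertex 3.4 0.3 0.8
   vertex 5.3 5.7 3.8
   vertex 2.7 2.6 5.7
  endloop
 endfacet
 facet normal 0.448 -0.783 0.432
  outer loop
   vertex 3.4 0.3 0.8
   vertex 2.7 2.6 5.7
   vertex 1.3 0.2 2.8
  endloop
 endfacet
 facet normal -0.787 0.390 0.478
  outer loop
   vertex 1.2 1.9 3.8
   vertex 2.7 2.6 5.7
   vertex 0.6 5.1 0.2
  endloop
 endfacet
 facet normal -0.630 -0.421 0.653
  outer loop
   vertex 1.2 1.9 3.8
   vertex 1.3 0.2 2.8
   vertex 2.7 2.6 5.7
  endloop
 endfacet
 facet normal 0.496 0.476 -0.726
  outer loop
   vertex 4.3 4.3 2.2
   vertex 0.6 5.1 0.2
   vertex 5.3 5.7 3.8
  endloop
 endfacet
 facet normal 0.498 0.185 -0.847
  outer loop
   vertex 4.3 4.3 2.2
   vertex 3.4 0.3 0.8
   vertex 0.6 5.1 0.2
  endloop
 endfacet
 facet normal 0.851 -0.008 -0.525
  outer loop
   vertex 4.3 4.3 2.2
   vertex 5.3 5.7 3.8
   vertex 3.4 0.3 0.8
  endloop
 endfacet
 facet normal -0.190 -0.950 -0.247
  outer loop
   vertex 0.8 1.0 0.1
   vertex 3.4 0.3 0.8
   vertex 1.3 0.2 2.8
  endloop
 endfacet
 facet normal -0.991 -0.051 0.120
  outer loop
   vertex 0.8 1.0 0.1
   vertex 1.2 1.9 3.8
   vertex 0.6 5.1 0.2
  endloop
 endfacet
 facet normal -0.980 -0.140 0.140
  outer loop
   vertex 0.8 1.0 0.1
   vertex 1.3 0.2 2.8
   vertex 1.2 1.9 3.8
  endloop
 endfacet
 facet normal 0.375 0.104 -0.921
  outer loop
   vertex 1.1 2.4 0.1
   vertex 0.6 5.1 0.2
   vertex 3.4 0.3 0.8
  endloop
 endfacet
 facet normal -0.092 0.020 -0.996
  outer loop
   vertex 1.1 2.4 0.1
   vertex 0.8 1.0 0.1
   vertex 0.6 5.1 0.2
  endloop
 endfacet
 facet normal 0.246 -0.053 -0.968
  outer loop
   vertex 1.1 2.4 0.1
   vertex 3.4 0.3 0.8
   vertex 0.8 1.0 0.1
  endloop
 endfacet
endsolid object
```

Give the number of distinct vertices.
9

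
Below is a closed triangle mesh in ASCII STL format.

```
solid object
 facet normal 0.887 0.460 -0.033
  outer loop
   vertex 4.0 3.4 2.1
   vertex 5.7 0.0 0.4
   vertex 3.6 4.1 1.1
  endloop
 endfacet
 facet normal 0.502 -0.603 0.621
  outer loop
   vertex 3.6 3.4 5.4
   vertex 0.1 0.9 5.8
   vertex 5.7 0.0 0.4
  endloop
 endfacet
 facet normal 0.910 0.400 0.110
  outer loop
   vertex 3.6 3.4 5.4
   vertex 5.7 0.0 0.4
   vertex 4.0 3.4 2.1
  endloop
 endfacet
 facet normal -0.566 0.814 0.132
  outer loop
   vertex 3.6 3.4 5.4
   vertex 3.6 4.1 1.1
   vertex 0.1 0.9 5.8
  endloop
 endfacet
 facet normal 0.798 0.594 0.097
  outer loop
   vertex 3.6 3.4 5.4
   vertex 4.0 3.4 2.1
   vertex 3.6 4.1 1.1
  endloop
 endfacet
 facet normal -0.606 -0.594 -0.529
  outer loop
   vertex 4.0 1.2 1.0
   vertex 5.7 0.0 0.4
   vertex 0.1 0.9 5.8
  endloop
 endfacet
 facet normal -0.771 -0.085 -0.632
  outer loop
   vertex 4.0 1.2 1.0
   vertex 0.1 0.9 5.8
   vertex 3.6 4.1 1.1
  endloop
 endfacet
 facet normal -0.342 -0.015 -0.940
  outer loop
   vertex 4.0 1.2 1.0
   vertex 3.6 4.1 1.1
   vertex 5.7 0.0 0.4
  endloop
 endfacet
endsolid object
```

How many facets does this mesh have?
8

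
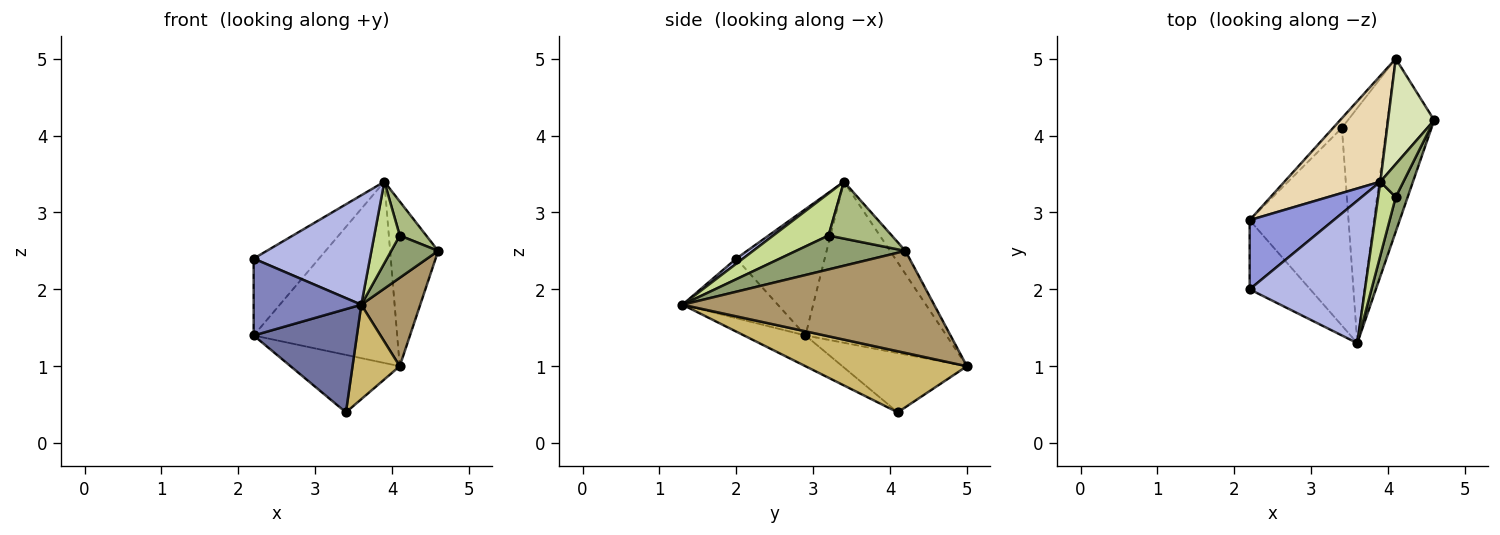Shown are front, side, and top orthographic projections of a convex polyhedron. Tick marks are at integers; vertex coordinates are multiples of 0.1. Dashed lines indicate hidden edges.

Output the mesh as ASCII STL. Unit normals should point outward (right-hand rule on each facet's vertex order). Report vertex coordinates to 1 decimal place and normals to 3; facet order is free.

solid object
 facet normal -0.266 -0.446 -0.855
  outer loop
   vertex 3.4 4.1 0.4
   vertex 3.6 1.3 1.8
   vertex 2.2 2.9 1.4
  endloop
 endfacet
 facet normal -0.550 -0.621 -0.559
  outer loop
   vertex 2.2 2.0 2.4
   vertex 2.2 2.9 1.4
   vertex 3.6 1.3 1.8
  endloop
 endfacet
 facet normal -0.709 0.524 0.472
  outer loop
   vertex 2.2 2.0 2.4
   vertex 3.9 3.4 3.4
   vertex 2.2 2.9 1.4
  endloop
 endfacet
 facet normal 0.035 -0.609 0.793
  outer loop
   vertex 2.2 2.0 2.4
   vertex 3.6 1.3 1.8
   vertex 3.9 3.4 3.4
  endloop
 endfacet
 facet normal 0.874 -0.376 0.307
  outer loop
   vertex 4.1 3.2 2.7
   vertex 3.6 1.3 1.8
   vertex 4.6 4.2 2.5
  endloop
 endfacet
 facet normal 0.864 -0.362 0.350
  outer loop
   vertex 4.1 3.2 2.7
   vertex 4.6 4.2 2.5
   vertex 3.9 3.4 3.4
  endloop
 endfacet
 facet normal 0.849 -0.391 0.354
  outer loop
   vertex 4.1 3.2 2.7
   vertex 3.9 3.4 3.4
   vertex 3.6 1.3 1.8
  endloop
 endfacet
 facet normal -0.260 0.813 0.520
  outer loop
   vertex 4.1 5.0 1.0
   vertex 3.9 3.4 3.4
   vertex 4.6 4.2 2.5
  endloop
 endfacet
 facet normal 0.889 -0.208 -0.407
  outer loop
   vertex 4.1 5.0 1.0
   vertex 4.6 4.2 2.5
   vertex 3.6 1.3 1.8
  endloop
 endfacet
 facet normal 0.787 -0.230 -0.573
  outer loop
   vertex 4.1 5.0 1.0
   vertex 3.6 1.3 1.8
   vertex 3.4 4.1 0.4
  endloop
 endfacet
 facet normal -0.747 0.655 -0.111
  outer loop
   vertex 4.1 5.0 1.0
   vertex 3.4 4.1 0.4
   vertex 2.2 2.9 1.4
  endloop
 endfacet
 facet normal -0.647 0.658 0.385
  outer loop
   vertex 4.1 5.0 1.0
   vertex 2.2 2.9 1.4
   vertex 3.9 3.4 3.4
  endloop
 endfacet
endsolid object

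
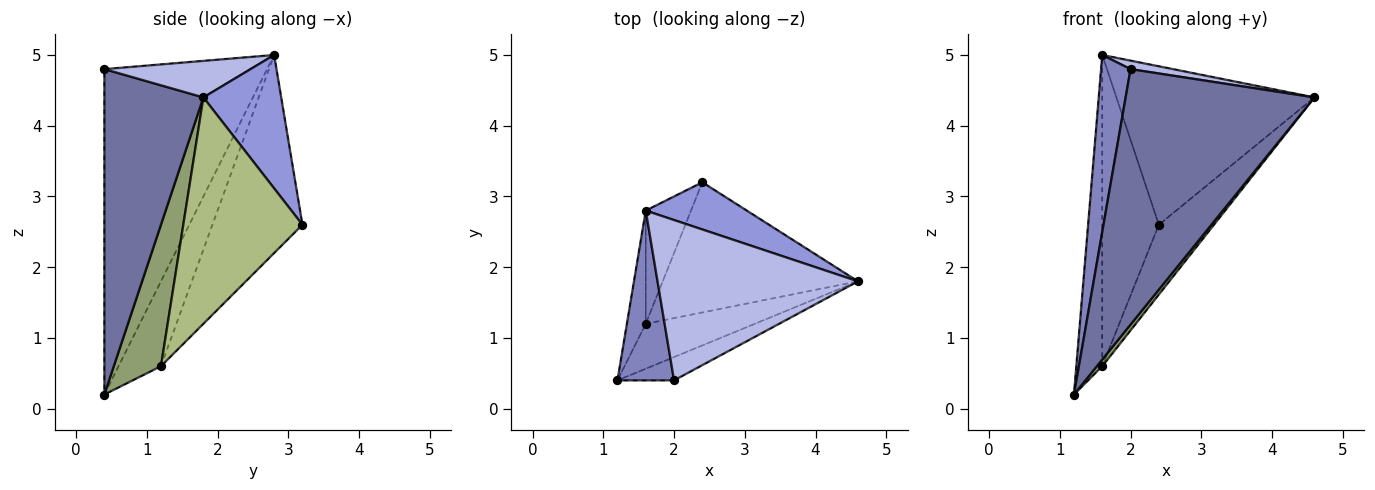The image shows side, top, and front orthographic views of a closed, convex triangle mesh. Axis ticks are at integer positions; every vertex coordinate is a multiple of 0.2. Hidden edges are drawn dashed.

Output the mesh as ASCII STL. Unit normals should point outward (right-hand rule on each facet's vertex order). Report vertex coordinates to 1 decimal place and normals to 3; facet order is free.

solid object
 facet normal 0.463 -0.883 -0.081
  outer loop
   vertex 2.0 0.4 4.8
   vertex 1.2 0.4 0.2
   vertex 4.6 1.8 4.4
  endloop
 endfacet
 facet normal -0.970 -0.176 0.169
  outer loop
   vertex 1.6 2.8 5.0
   vertex 1.2 0.4 0.2
   vertex 2.0 0.4 4.8
  endloop
 endfacet
 facet normal 0.352 0.897 0.267
  outer loop
   vertex 1.6 2.8 5.0
   vertex 4.6 1.8 4.4
   vertex 2.4 3.2 2.6
  endloop
 endfacet
 facet normal 0.179 -0.052 0.982
  outer loop
   vertex 1.6 2.8 5.0
   vertex 2.0 0.4 4.8
   vertex 4.6 1.8 4.4
  endloop
 endfacet
 facet normal 0.789 -0.090 -0.608
  outer loop
   vertex 1.6 1.2 0.6
   vertex 4.6 1.8 4.4
   vertex 1.2 0.4 0.2
  endloop
 endfacet
 facet normal 0.715 0.331 -0.616
  outer loop
   vertex 1.6 1.2 0.6
   vertex 2.4 3.2 2.6
   vertex 4.6 1.8 4.4
  endloop
 endfacet
 facet normal -0.838 0.512 -0.186
  outer loop
   vertex 1.6 1.2 0.6
   vertex 1.2 0.4 0.2
   vertex 1.6 2.8 5.0
  endloop
 endfacet
 facet normal -0.831 0.522 -0.190
  outer loop
   vertex 1.6 1.2 0.6
   vertex 1.6 2.8 5.0
   vertex 2.4 3.2 2.6
  endloop
 endfacet
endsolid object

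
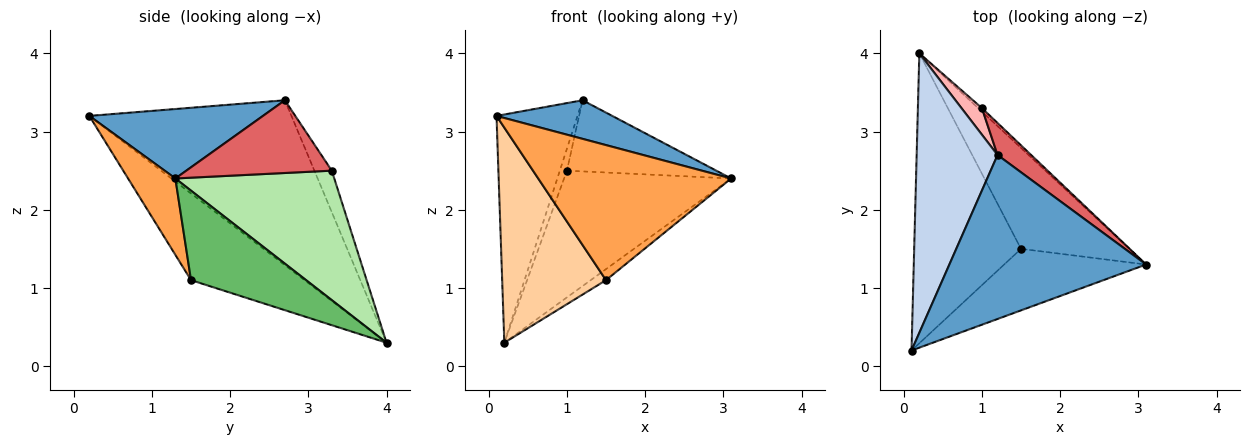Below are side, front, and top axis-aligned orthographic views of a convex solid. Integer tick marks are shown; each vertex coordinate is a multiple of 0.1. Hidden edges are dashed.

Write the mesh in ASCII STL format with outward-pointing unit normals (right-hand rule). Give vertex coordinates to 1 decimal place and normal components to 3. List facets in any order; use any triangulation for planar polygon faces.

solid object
 facet normal 0.325 -0.217 0.921
  outer loop
   vertex 1.2 2.7 3.4
   vertex 0.1 0.2 3.2
   vertex 3.1 1.3 2.4
  endloop
 endfacet
 facet normal -0.845 0.339 0.414
  outer loop
   vertex 1.2 2.7 3.4
   vertex 0.2 4.0 0.3
   vertex 0.1 0.2 3.2
  endloop
 endfacet
 facet normal 0.218 -0.888 -0.405
  outer loop
   vertex 1.5 1.5 1.1
   vertex 3.1 1.3 2.4
   vertex 0.1 0.2 3.2
  endloop
 endfacet
 facet normal -0.546 -0.499 -0.673
  outer loop
   vertex 1.5 1.5 1.1
   vertex 0.1 0.2 3.2
   vertex 0.2 4.0 0.3
  endloop
 endfacet
 facet normal 0.635 0.084 -0.768
  outer loop
   vertex 1.5 1.5 1.1
   vertex 0.2 4.0 0.3
   vertex 3.1 1.3 2.4
  endloop
 endfacet
 facet normal 0.689 0.724 -0.020
  outer loop
   vertex 1.0 3.3 2.5
   vertex 3.1 1.3 2.4
   vertex 0.2 4.0 0.3
  endloop
 endfacet
 facet normal 0.664 0.682 0.307
  outer loop
   vertex 1.0 3.3 2.5
   vertex 1.2 2.7 3.4
   vertex 3.1 1.3 2.4
  endloop
 endfacet
 facet normal -0.843 0.342 0.415
  outer loop
   vertex 1.0 3.3 2.5
   vertex 0.2 4.0 0.3
   vertex 1.2 2.7 3.4
  endloop
 endfacet
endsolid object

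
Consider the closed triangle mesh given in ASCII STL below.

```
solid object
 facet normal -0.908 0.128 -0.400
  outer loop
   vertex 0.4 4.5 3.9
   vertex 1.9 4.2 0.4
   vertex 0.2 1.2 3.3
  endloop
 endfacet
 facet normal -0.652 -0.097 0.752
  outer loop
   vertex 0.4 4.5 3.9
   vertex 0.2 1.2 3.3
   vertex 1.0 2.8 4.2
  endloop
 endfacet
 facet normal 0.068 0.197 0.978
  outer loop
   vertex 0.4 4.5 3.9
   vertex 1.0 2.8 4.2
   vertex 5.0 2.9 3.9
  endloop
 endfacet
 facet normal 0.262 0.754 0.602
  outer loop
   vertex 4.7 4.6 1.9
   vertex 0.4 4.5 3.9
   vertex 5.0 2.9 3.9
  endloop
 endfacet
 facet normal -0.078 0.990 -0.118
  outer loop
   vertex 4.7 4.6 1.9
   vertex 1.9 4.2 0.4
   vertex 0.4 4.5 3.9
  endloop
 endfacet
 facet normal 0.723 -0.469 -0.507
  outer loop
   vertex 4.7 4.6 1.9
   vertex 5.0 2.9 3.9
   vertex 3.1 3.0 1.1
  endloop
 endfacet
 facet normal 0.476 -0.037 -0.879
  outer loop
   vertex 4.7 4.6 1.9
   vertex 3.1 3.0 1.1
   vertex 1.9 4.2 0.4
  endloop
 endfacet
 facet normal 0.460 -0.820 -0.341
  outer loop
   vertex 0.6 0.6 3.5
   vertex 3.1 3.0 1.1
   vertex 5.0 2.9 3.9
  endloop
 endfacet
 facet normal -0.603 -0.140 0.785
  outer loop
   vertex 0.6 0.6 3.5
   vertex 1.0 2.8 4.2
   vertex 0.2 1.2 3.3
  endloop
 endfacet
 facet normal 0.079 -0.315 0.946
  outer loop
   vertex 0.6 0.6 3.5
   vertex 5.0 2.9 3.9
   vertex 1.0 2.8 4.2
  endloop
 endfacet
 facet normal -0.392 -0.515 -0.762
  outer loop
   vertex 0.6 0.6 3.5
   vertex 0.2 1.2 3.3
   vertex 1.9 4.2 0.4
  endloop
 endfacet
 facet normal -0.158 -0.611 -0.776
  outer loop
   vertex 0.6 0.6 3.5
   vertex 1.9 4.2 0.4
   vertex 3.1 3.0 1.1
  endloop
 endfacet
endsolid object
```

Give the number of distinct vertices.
8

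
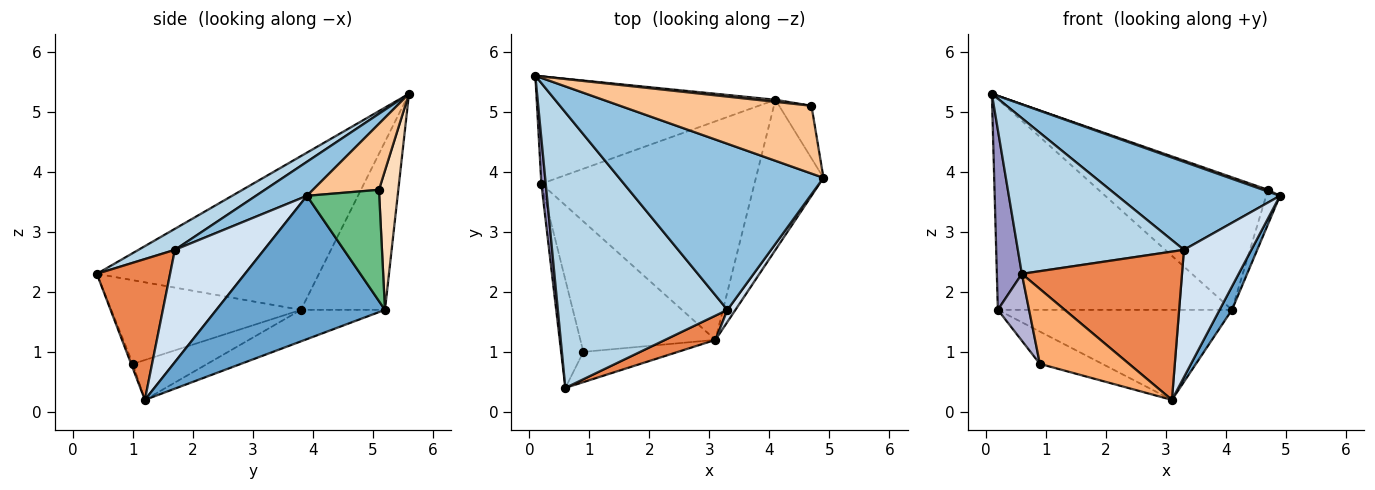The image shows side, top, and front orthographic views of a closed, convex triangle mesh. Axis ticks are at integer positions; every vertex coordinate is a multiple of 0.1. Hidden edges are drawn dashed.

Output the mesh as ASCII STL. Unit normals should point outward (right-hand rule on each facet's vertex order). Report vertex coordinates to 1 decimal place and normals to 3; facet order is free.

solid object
 facet normal 0.903 -0.066 -0.425
  outer loop
   vertex 4.1 5.2 1.7
   vertex 4.9 3.9 3.6
   vertex 3.1 1.2 0.2
  endloop
 endfacet
 facet normal 0.145 -0.463 0.874
  outer loop
   vertex 3.3 1.7 2.7
   vertex 4.9 3.9 3.6
   vertex 0.1 5.6 5.3
  endloop
 endfacet
 facet normal 0.107 -0.489 0.866
  outer loop
   vertex 3.3 1.7 2.7
   vertex 0.1 5.6 5.3
   vertex 0.6 0.4 2.3
  endloop
 endfacet
 facet normal 0.796 -0.602 0.057
  outer loop
   vertex 3.3 1.7 2.7
   vertex 3.1 1.2 0.2
   vertex 4.9 3.9 3.6
  endloop
 endfacet
 facet normal 0.411 -0.900 0.147
  outer loop
   vertex 3.3 1.7 2.7
   vertex 0.6 0.4 2.3
   vertex 3.1 1.2 0.2
  endloop
 endfacet
 facet normal -0.018 -0.927 -0.374
  outer loop
   vertex 0.9 1.0 0.8
   vertex 3.1 1.2 0.2
   vertex 0.6 0.4 2.3
  endloop
 endfacet
 facet normal 0.326 -0.024 0.945
  outer loop
   vertex 4.7 5.1 3.7
   vertex 0.1 5.6 5.3
   vertex 4.9 3.9 3.6
  endloop
 endfacet
 facet normal 0.113 0.993 0.016
  outer loop
   vertex 4.7 5.1 3.7
   vertex 4.1 5.2 1.7
   vertex 0.1 5.6 5.3
  endloop
 endfacet
 facet normal 0.945 0.180 -0.274
  outer loop
   vertex 4.7 5.1 3.7
   vertex 4.9 3.9 3.6
   vertex 4.1 5.2 1.7
  endloop
 endfacet
 facet normal -0.135 0.377 -0.916
  outer loop
   vertex 0.2 3.8 1.7
   vertex 4.1 5.2 1.7
   vertex 3.1 1.2 0.2
  endloop
 endfacet
 facet normal -0.275 0.231 -0.933
  outer loop
   vertex 0.2 3.8 1.7
   vertex 3.1 1.2 0.2
   vertex 0.9 1.0 0.8
  endloop
 endfacet
 facet normal -0.305 0.849 -0.433
  outer loop
   vertex 0.2 3.8 1.7
   vertex 0.1 5.6 5.3
   vertex 4.1 5.2 1.7
  endloop
 endfacet
 facet normal -0.993 -0.112 0.028
  outer loop
   vertex 0.2 3.8 1.7
   vertex 0.6 0.4 2.3
   vertex 0.1 5.6 5.3
  endloop
 endfacet
 facet normal -0.954 -0.157 -0.254
  outer loop
   vertex 0.2 3.8 1.7
   vertex 0.9 1.0 0.8
   vertex 0.6 0.4 2.3
  endloop
 endfacet
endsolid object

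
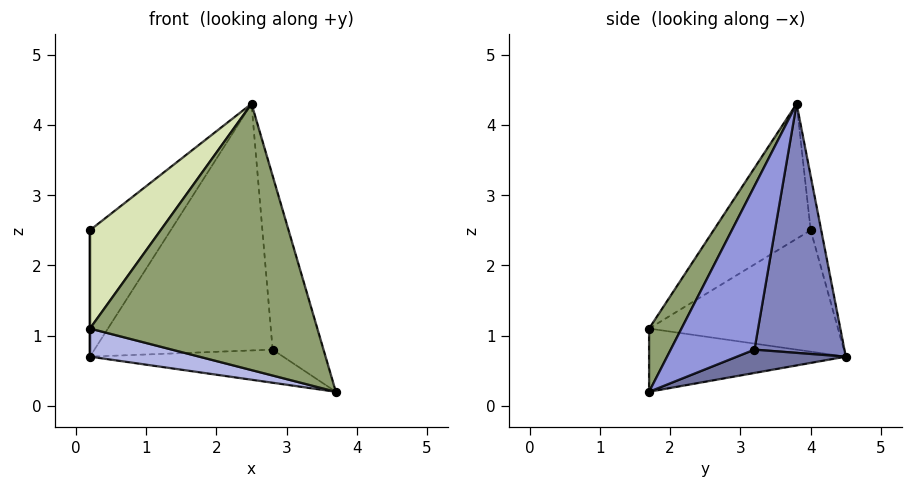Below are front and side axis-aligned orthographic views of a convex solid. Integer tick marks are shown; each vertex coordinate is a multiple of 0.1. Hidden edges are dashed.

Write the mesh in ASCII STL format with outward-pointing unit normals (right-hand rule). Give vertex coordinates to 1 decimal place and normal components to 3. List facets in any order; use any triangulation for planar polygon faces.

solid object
 facet normal 0.280 0.497 -0.822
  outer loop
   vertex 2.8 3.2 0.8
   vertex 3.7 1.7 0.2
   vertex 0.2 4.5 0.7
  endloop
 endfacet
 facet normal 0.448 0.887 -0.114
  outer loop
   vertex 2.8 3.2 0.8
   vertex 0.2 4.5 0.7
   vertex 2.5 3.8 4.3
  endloop
 endfacet
 facet normal 0.855 0.519 -0.016
  outer loop
   vertex 2.8 3.2 0.8
   vertex 2.5 3.8 4.3
   vertex 3.7 1.7 0.2
  endloop
 endfacet
 facet normal -0.247 -0.137 -0.959
  outer loop
   vertex 0.2 1.7 1.1
   vertex 0.2 4.5 0.7
   vertex 3.7 1.7 0.2
  endloop
 endfacet
 facet normal 0.124 -0.868 0.481
  outer loop
   vertex 0.2 1.7 1.1
   vertex 3.7 1.7 0.2
   vertex 2.5 3.8 4.3
  endloop
 endfacet
 facet normal -0.125 0.956 0.266
  outer loop
   vertex 0.2 4.0 2.5
   vertex 2.5 3.8 4.3
   vertex 0.2 4.5 0.7
  endloop
 endfacet
 facet normal -1.000 0.000 0.000
  outer loop
   vertex 0.2 4.0 2.5
   vertex 0.2 4.5 0.7
   vertex 0.2 1.7 1.1
  endloop
 endfacet
 facet normal -0.581 -0.423 0.695
  outer loop
   vertex 0.2 4.0 2.5
   vertex 0.2 1.7 1.1
   vertex 2.5 3.8 4.3
  endloop
 endfacet
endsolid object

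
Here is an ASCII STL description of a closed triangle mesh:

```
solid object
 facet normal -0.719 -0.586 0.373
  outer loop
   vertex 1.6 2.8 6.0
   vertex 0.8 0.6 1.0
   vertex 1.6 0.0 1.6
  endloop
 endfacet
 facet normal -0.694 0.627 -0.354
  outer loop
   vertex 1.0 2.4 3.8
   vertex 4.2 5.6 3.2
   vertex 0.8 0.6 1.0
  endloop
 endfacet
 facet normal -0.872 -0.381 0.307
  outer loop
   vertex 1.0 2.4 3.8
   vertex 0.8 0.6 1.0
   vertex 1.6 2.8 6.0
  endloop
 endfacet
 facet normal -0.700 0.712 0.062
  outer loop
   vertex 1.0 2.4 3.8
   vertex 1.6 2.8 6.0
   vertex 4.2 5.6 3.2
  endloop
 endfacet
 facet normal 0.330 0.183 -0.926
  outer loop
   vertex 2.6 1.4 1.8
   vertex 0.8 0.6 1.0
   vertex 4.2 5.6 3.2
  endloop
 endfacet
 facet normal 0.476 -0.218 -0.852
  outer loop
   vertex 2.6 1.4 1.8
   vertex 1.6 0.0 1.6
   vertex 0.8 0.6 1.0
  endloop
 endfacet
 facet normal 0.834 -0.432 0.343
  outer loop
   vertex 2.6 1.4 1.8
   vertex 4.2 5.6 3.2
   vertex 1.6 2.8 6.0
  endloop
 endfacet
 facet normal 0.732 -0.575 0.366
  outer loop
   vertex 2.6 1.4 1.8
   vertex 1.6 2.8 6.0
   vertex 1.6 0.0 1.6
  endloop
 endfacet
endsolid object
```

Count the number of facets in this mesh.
8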